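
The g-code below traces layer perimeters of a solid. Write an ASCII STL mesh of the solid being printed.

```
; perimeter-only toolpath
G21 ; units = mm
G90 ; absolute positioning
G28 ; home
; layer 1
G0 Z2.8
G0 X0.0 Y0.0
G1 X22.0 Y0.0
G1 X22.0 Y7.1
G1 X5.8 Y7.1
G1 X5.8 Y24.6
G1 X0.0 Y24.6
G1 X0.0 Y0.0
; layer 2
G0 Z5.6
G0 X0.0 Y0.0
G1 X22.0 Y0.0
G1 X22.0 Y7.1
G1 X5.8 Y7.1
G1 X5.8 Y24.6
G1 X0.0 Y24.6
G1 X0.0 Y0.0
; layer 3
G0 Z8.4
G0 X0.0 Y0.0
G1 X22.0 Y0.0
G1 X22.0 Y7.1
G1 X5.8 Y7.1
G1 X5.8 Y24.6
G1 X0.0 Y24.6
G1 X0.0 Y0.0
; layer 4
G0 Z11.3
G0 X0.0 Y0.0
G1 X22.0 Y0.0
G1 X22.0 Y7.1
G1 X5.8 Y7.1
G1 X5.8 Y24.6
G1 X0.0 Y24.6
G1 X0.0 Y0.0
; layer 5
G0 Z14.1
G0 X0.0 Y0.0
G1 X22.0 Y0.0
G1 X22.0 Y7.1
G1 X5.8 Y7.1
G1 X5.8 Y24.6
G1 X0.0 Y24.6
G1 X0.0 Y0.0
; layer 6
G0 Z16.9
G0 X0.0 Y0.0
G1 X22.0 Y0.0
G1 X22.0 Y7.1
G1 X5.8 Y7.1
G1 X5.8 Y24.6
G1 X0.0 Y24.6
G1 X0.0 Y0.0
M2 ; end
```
solid part
  facet normal 0.0000 0.0000 -1.0000
    outer loop
      vertex 22.0 7.1 0.0
      vertex 22.0 0.0 0.0
      vertex 0.0 0.0 0.0
    endloop
  endfacet
  facet normal 0.0000 0.0000 -1.0000
    outer loop
      vertex 5.8 7.1 0.0
      vertex 22.0 7.1 0.0
      vertex 0.0 0.0 0.0
    endloop
  endfacet
  facet normal 0.0000 0.0000 -1.0000
    outer loop
      vertex 5.8 24.6 0.0
      vertex 5.8 7.1 0.0
      vertex 0.0 0.0 0.0
    endloop
  endfacet
  facet normal 0.0000 0.0000 -1.0000
    outer loop
      vertex 0.0 24.6 0.0
      vertex 5.8 24.6 0.0
      vertex 0.0 0.0 0.0
    endloop
  endfacet
  facet normal 0.0000 0.0000 1.0000
    outer loop
      vertex 0.0 0.0 16.9
      vertex 22.0 0.0 16.9
      vertex 22.0 7.1 16.9
    endloop
  endfacet
  facet normal 0.0000 0.0000 1.0000
    outer loop
      vertex 0.0 0.0 16.9
      vertex 22.0 7.1 16.9
      vertex 5.8 7.1 16.9
    endloop
  endfacet
  facet normal 0.0000 0.0000 1.0000
    outer loop
      vertex 0.0 0.0 16.9
      vertex 5.8 7.1 16.9
      vertex 5.8 24.6 16.9
    endloop
  endfacet
  facet normal 0.0000 0.0000 1.0000
    outer loop
      vertex 0.0 0.0 16.9
      vertex 5.8 24.6 16.9
      vertex 0.0 24.6 16.9
    endloop
  endfacet
  facet normal 0.0000 -1.0000 0.0000
    outer loop
      vertex 0.0 0.0 0.0
      vertex 22.0 0.0 0.0
      vertex 22.0 0.0 16.9
    endloop
  endfacet
  facet normal 0.0000 -1.0000 0.0000
    outer loop
      vertex 0.0 0.0 0.0
      vertex 22.0 0.0 16.9
      vertex 0.0 0.0 16.9
    endloop
  endfacet
  facet normal 1.0000 0.0000 0.0000
    outer loop
      vertex 22.0 0.0 0.0
      vertex 22.0 7.1 0.0
      vertex 22.0 7.1 16.9
    endloop
  endfacet
  facet normal 1.0000 0.0000 0.0000
    outer loop
      vertex 22.0 0.0 0.0
      vertex 22.0 7.1 16.9
      vertex 22.0 0.0 16.9
    endloop
  endfacet
  facet normal 0.0000 1.0000 0.0000
    outer loop
      vertex 22.0 7.1 0.0
      vertex 5.8 7.1 0.0
      vertex 5.8 7.1 16.9
    endloop
  endfacet
  facet normal 0.0000 1.0000 0.0000
    outer loop
      vertex 22.0 7.1 0.0
      vertex 5.8 7.1 16.9
      vertex 22.0 7.1 16.9
    endloop
  endfacet
  facet normal 1.0000 0.0000 0.0000
    outer loop
      vertex 5.8 7.1 0.0
      vertex 5.8 24.6 0.0
      vertex 5.8 24.6 16.9
    endloop
  endfacet
  facet normal 1.0000 0.0000 0.0000
    outer loop
      vertex 5.8 7.1 0.0
      vertex 5.8 24.6 16.9
      vertex 5.8 7.1 16.9
    endloop
  endfacet
  facet normal 0.0000 1.0000 0.0000
    outer loop
      vertex 5.8 24.6 0.0
      vertex 0.0 24.6 0.0
      vertex 0.0 24.6 16.9
    endloop
  endfacet
  facet normal 0.0000 1.0000 0.0000
    outer loop
      vertex 5.8 24.6 0.0
      vertex 0.0 24.6 16.9
      vertex 5.8 24.6 16.9
    endloop
  endfacet
  facet normal -1.0000 0.0000 0.0000
    outer loop
      vertex 0.0 24.6 0.0
      vertex 0.0 0.0 0.0
      vertex 0.0 0.0 16.9
    endloop
  endfacet
  facet normal -1.0000 0.0000 0.0000
    outer loop
      vertex 0.0 24.6 0.0
      vertex 0.0 0.0 16.9
      vertex 0.0 24.6 16.9
    endloop
  endfacet
endsolid part

The G0 Z moves step by Δz≈2.8 mm. Every layer's G1 loop is the same polygon, so the solid is a straight extrusion of it from z=0 to z≈16.9. Closing with flat bottom and top caps and triangulating gives 20 facets — an L-shaped prism: outer 22 × 24.6 mm, arm thicknesses ≈ 7.1 mm (horizontal) and 5.8 mm (vertical), extruded 16.9 mm in z.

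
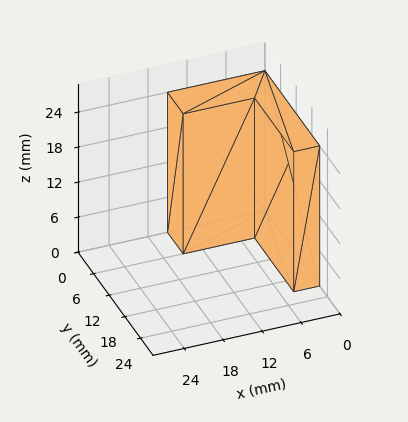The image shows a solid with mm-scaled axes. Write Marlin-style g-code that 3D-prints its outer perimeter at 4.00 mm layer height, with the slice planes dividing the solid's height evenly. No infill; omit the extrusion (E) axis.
Reading the render: the shape is an L-shaped prism: outer 15 × 21 mm, arm thicknesses ≈ 6 mm (horizontal) and 4 mm (vertical), extruded 24 mm in z (dimensions read to the nearest mm from the axis ticks). For the g-code, the solid's height is divided into equal slices at the stated Δz and each level perimeter traced with G1 moves after a G0 lift.

; perimeter-only toolpath
G21 ; units = mm
G90 ; absolute positioning
G28 ; home
; layer 1
G0 Z4.00
G0 X0.00 Y0.00
G1 X15.00 Y0.00
G1 X15.00 Y6.00
G1 X4.00 Y6.00
G1 X4.00 Y21.00
G1 X0.00 Y21.00
G1 X0.00 Y0.00
; layer 2
G0 Z8.00
G0 X0.00 Y0.00
G1 X15.00 Y0.00
G1 X15.00 Y6.00
G1 X4.00 Y6.00
G1 X4.00 Y21.00
G1 X0.00 Y21.00
G1 X0.00 Y0.00
; layer 3
G0 Z12.00
G0 X0.00 Y0.00
G1 X15.00 Y0.00
G1 X15.00 Y6.00
G1 X4.00 Y6.00
G1 X4.00 Y21.00
G1 X0.00 Y21.00
G1 X0.00 Y0.00
; layer 4
G0 Z16.00
G0 X0.00 Y0.00
G1 X15.00 Y0.00
G1 X15.00 Y6.00
G1 X4.00 Y6.00
G1 X4.00 Y21.00
G1 X0.00 Y21.00
G1 X0.00 Y0.00
; layer 5
G0 Z20.00
G0 X0.00 Y0.00
G1 X15.00 Y0.00
G1 X15.00 Y6.00
G1 X4.00 Y6.00
G1 X4.00 Y21.00
G1 X0.00 Y21.00
G1 X0.00 Y0.00
; layer 6
G0 Z24.00
G0 X0.00 Y0.00
G1 X15.00 Y0.00
G1 X15.00 Y6.00
G1 X4.00 Y6.00
G1 X4.00 Y21.00
G1 X0.00 Y21.00
G1 X0.00 Y0.00
M2 ; end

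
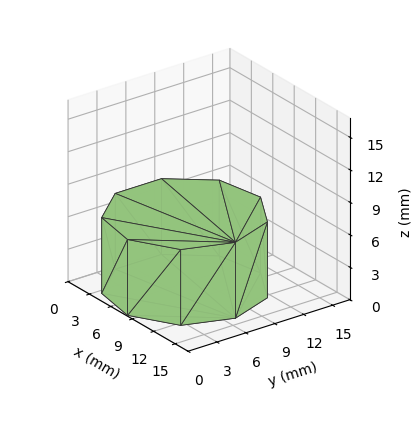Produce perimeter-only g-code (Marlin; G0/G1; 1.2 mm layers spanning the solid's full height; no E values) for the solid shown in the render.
Reading the render: the shape is a regular 9-sided prism (a cylinder approximated with 9 flat sides), circumscribed radius ≈ 7 mm, height ≈ 7 mm (dimensions read to the nearest mm from the axis ticks). For the g-code, the solid's height is divided into equal slices at the stated Δz and each level perimeter traced with G1 moves after a G0 lift.

; perimeter-only toolpath
G21 ; units = mm
G90 ; absolute positioning
G28 ; home
; layer 1
G0 Z1.2
G0 X14.0 Y7.0
G1 X12.4 Y11.5
G1 X8.2 Y13.9
G1 X3.5 Y13.1
G1 X0.4 Y9.4
G1 X0.4 Y4.6
G1 X3.5 Y0.9
G1 X8.2 Y0.1
G1 X12.4 Y2.5
G1 X14.0 Y7.0
; layer 2
G0 Z2.3
G0 X14.0 Y7.0
G1 X12.4 Y11.5
G1 X8.2 Y13.9
G1 X3.5 Y13.1
G1 X0.4 Y9.4
G1 X0.4 Y4.6
G1 X3.5 Y0.9
G1 X8.2 Y0.1
G1 X12.4 Y2.5
G1 X14.0 Y7.0
; layer 3
G0 Z3.5
G0 X14.0 Y7.0
G1 X12.4 Y11.5
G1 X8.2 Y13.9
G1 X3.5 Y13.1
G1 X0.4 Y9.4
G1 X0.4 Y4.6
G1 X3.5 Y0.9
G1 X8.2 Y0.1
G1 X12.4 Y2.5
G1 X14.0 Y7.0
; layer 4
G0 Z4.7
G0 X14.0 Y7.0
G1 X12.4 Y11.5
G1 X8.2 Y13.9
G1 X3.5 Y13.1
G1 X0.4 Y9.4
G1 X0.4 Y4.6
G1 X3.5 Y0.9
G1 X8.2 Y0.1
G1 X12.4 Y2.5
G1 X14.0 Y7.0
; layer 5
G0 Z5.8
G0 X14.0 Y7.0
G1 X12.4 Y11.5
G1 X8.2 Y13.9
G1 X3.5 Y13.1
G1 X0.4 Y9.4
G1 X0.4 Y4.6
G1 X3.5 Y0.9
G1 X8.2 Y0.1
G1 X12.4 Y2.5
G1 X14.0 Y7.0
; layer 6
G0 Z7.0
G0 X14.0 Y7.0
G1 X12.4 Y11.5
G1 X8.2 Y13.9
G1 X3.5 Y13.1
G1 X0.4 Y9.4
G1 X0.4 Y4.6
G1 X3.5 Y0.9
G1 X8.2 Y0.1
G1 X12.4 Y2.5
G1 X14.0 Y7.0
M2 ; end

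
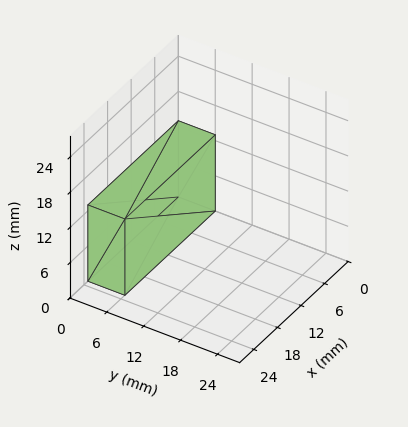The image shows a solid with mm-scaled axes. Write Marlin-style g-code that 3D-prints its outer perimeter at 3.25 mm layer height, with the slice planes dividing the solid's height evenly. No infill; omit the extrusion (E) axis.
Reading the render: the shape is a rectangular box, roughly 23 × 6 mm footprint and 13 mm tall (dimensions read to the nearest mm from the axis ticks). For the g-code, the solid's height is divided into equal slices at the stated Δz and each level perimeter traced with G1 moves after a G0 lift.

; perimeter-only toolpath
G21 ; units = mm
G90 ; absolute positioning
G28 ; home
; layer 1
G0 Z3.25
G0 X0.00 Y0.00
G1 X23.00 Y0.00
G1 X23.00 Y6.00
G1 X0.00 Y6.00
G1 X0.00 Y0.00
; layer 2
G0 Z6.50
G0 X0.00 Y0.00
G1 X23.00 Y0.00
G1 X23.00 Y6.00
G1 X0.00 Y6.00
G1 X0.00 Y0.00
; layer 3
G0 Z9.75
G0 X0.00 Y0.00
G1 X23.00 Y0.00
G1 X23.00 Y6.00
G1 X0.00 Y6.00
G1 X0.00 Y0.00
; layer 4
G0 Z13.00
G0 X0.00 Y0.00
G1 X23.00 Y0.00
G1 X23.00 Y6.00
G1 X0.00 Y6.00
G1 X0.00 Y0.00
M2 ; end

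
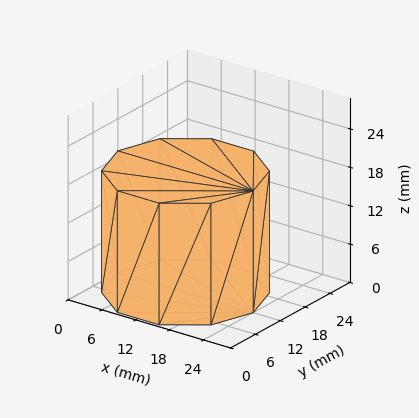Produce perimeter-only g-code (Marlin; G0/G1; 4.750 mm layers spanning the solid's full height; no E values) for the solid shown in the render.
Reading the render: the shape is a regular 10-sided prism (a cylinder approximated with 10 flat sides), circumscribed radius ≈ 12 mm, height ≈ 19 mm (dimensions read to the nearest mm from the axis ticks). For the g-code, the solid's height is divided into equal slices at the stated Δz and each level perimeter traced with G1 moves after a G0 lift.

; perimeter-only toolpath
G21 ; units = mm
G90 ; absolute positioning
G28 ; home
; layer 1
G0 Z4.750
G0 X24.000 Y12.000
G1 X21.708 Y19.053
G1 X15.708 Y23.413
G1 X8.292 Y23.413
G1 X2.292 Y19.053
G1 X0.000 Y12.000
G1 X2.292 Y4.947
G1 X8.292 Y0.587
G1 X15.708 Y0.587
G1 X21.708 Y4.947
G1 X24.000 Y12.000
; layer 2
G0 Z9.500
G0 X24.000 Y12.000
G1 X21.708 Y19.053
G1 X15.708 Y23.413
G1 X8.292 Y23.413
G1 X2.292 Y19.053
G1 X0.000 Y12.000
G1 X2.292 Y4.947
G1 X8.292 Y0.587
G1 X15.708 Y0.587
G1 X21.708 Y4.947
G1 X24.000 Y12.000
; layer 3
G0 Z14.250
G0 X24.000 Y12.000
G1 X21.708 Y19.053
G1 X15.708 Y23.413
G1 X8.292 Y23.413
G1 X2.292 Y19.053
G1 X0.000 Y12.000
G1 X2.292 Y4.947
G1 X8.292 Y0.587
G1 X15.708 Y0.587
G1 X21.708 Y4.947
G1 X24.000 Y12.000
; layer 4
G0 Z19.000
G0 X24.000 Y12.000
G1 X21.708 Y19.053
G1 X15.708 Y23.413
G1 X8.292 Y23.413
G1 X2.292 Y19.053
G1 X0.000 Y12.000
G1 X2.292 Y4.947
G1 X8.292 Y0.587
G1 X15.708 Y0.587
G1 X21.708 Y4.947
G1 X24.000 Y12.000
M2 ; end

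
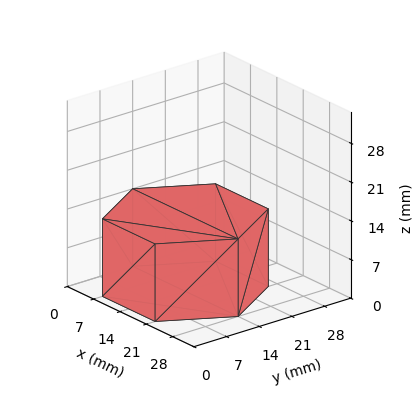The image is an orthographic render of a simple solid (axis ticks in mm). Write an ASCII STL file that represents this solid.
Reading the render: the shape is a regular 6-sided prism (a cylinder approximated with 6 flat sides), circumscribed radius ≈ 14 mm, height ≈ 14 mm (dimensions read to the nearest mm from the axis ticks). For the STL, each face is triangulated and given an outward normal.

solid part
  facet normal 0.0000 0.0000 -1.0000
    outer loop
      vertex 7.000 26.124 0.000
      vertex 21.000 26.124 0.000
      vertex 28.000 14.000 0.000
    endloop
  endfacet
  facet normal 0.0000 0.0000 -1.0000
    outer loop
      vertex 0.000 14.000 0.000
      vertex 7.000 26.124 0.000
      vertex 28.000 14.000 0.000
    endloop
  endfacet
  facet normal 0.0000 0.0000 -1.0000
    outer loop
      vertex 7.000 1.876 0.000
      vertex 0.000 14.000 0.000
      vertex 28.000 14.000 0.000
    endloop
  endfacet
  facet normal 0.0000 0.0000 -1.0000
    outer loop
      vertex 21.000 1.876 0.000
      vertex 7.000 1.876 0.000
      vertex 28.000 14.000 0.000
    endloop
  endfacet
  facet normal 0.0000 0.0000 1.0000
    outer loop
      vertex 28.000 14.000 14.000
      vertex 21.000 26.124 14.000
      vertex 7.000 26.124 14.000
    endloop
  endfacet
  facet normal 0.0000 0.0000 1.0000
    outer loop
      vertex 28.000 14.000 14.000
      vertex 7.000 26.124 14.000
      vertex 0.000 14.000 14.000
    endloop
  endfacet
  facet normal 0.0000 0.0000 1.0000
    outer loop
      vertex 28.000 14.000 14.000
      vertex 0.000 14.000 14.000
      vertex 7.000 1.876 14.000
    endloop
  endfacet
  facet normal 0.0000 0.0000 1.0000
    outer loop
      vertex 28.000 14.000 14.000
      vertex 7.000 1.876 14.000
      vertex 21.000 1.876 14.000
    endloop
  endfacet
  facet normal 0.8660 0.5000 0.0000
    outer loop
      vertex 28.000 14.000 0.000
      vertex 21.000 26.124 0.000
      vertex 21.000 26.124 14.000
    endloop
  endfacet
  facet normal 0.8660 0.5000 0.0000
    outer loop
      vertex 28.000 14.000 0.000
      vertex 21.000 26.124 14.000
      vertex 28.000 14.000 14.000
    endloop
  endfacet
  facet normal 0.0000 1.0000 0.0000
    outer loop
      vertex 21.000 26.124 0.000
      vertex 7.000 26.124 0.000
      vertex 7.000 26.124 14.000
    endloop
  endfacet
  facet normal 0.0000 1.0000 0.0000
    outer loop
      vertex 21.000 26.124 0.000
      vertex 7.000 26.124 14.000
      vertex 21.000 26.124 14.000
    endloop
  endfacet
  facet normal -0.8660 0.5000 0.0000
    outer loop
      vertex 7.000 26.124 0.000
      vertex 0.000 14.000 0.000
      vertex 0.000 14.000 14.000
    endloop
  endfacet
  facet normal -0.8660 0.5000 0.0000
    outer loop
      vertex 7.000 26.124 0.000
      vertex 0.000 14.000 14.000
      vertex 7.000 26.124 14.000
    endloop
  endfacet
  facet normal -0.8660 -0.5000 0.0000
    outer loop
      vertex 0.000 14.000 0.000
      vertex 7.000 1.876 0.000
      vertex 7.000 1.876 14.000
    endloop
  endfacet
  facet normal -0.8660 -0.5000 0.0000
    outer loop
      vertex 0.000 14.000 0.000
      vertex 7.000 1.876 14.000
      vertex 0.000 14.000 14.000
    endloop
  endfacet
  facet normal 0.0000 -1.0000 0.0000
    outer loop
      vertex 7.000 1.876 0.000
      vertex 21.000 1.876 0.000
      vertex 21.000 1.876 14.000
    endloop
  endfacet
  facet normal 0.0000 -1.0000 0.0000
    outer loop
      vertex 7.000 1.876 0.000
      vertex 21.000 1.876 14.000
      vertex 7.000 1.876 14.000
    endloop
  endfacet
  facet normal 0.8660 -0.5000 0.0000
    outer loop
      vertex 21.000 1.876 0.000
      vertex 28.000 14.000 0.000
      vertex 28.000 14.000 14.000
    endloop
  endfacet
  facet normal 0.8660 -0.5000 0.0000
    outer loop
      vertex 21.000 1.876 0.000
      vertex 28.000 14.000 14.000
      vertex 21.000 1.876 14.000
    endloop
  endfacet
endsolid part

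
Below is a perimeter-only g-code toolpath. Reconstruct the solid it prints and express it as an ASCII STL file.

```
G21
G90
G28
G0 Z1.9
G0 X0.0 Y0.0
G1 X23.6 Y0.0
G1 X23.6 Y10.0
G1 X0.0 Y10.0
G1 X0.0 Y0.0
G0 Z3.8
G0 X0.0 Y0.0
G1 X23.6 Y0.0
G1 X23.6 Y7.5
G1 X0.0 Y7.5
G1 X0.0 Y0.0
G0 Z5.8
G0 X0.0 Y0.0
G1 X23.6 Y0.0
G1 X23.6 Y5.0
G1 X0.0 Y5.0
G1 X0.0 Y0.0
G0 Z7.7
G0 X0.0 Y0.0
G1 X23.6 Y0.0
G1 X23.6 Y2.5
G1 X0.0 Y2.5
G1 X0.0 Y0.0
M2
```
solid part
  facet normal 0.0000 0.0000 -1.0000
    outer loop
      vertex 23.6 12.5 0.0
      vertex 23.6 0.0 0.0
      vertex 0.0 0.0 0.0
    endloop
  endfacet
  facet normal 0.0000 0.0000 -1.0000
    outer loop
      vertex 0.0 12.5 0.0
      vertex 23.6 12.5 0.0
      vertex 0.0 0.0 0.0
    endloop
  endfacet
  facet normal 0.0000 -1.0000 0.0000
    outer loop
      vertex 0.0 0.0 0.0
      vertex 23.6 0.0 0.0
      vertex 23.6 0.0 9.6
    endloop
  endfacet
  facet normal 0.0000 -1.0000 0.0000
    outer loop
      vertex 0.0 0.0 0.0
      vertex 23.6 0.0 9.6
      vertex 0.0 0.0 9.6
    endloop
  endfacet
  facet normal 0.0000 0.6091 0.7931
    outer loop
      vertex 0.0 0.0 9.6
      vertex 23.6 0.0 9.6
      vertex 23.6 12.5 0.0
    endloop
  endfacet
  facet normal 0.0000 0.6091 0.7931
    outer loop
      vertex 0.0 0.0 9.6
      vertex 23.6 12.5 0.0
      vertex 0.0 12.5 0.0
    endloop
  endfacet
  facet normal -1.0000 0.0000 0.0000
    outer loop
      vertex 0.0 0.0 9.6
      vertex 0.0 12.5 0.0
      vertex 0.0 0.0 0.0
    endloop
  endfacet
  facet normal 1.0000 0.0000 0.0000
    outer loop
      vertex 23.6 0.0 0.0
      vertex 23.6 12.5 0.0
      vertex 23.6 0.0 9.6
    endloop
  endfacet
endsolid part

The G0 Z moves step by Δz≈1.9 mm. The G1 loops shrink linearly with z, so the solid tapers from its base footprint up to z≈9.6. Closing with a flat bottom cap and the tapered top and triangulating gives 8 facets — a wedge (ramp): 23.6 × 12.5 mm base, rising to 9.6 mm along the y=0 edge and sloping linearly to z=0 at y=12.5.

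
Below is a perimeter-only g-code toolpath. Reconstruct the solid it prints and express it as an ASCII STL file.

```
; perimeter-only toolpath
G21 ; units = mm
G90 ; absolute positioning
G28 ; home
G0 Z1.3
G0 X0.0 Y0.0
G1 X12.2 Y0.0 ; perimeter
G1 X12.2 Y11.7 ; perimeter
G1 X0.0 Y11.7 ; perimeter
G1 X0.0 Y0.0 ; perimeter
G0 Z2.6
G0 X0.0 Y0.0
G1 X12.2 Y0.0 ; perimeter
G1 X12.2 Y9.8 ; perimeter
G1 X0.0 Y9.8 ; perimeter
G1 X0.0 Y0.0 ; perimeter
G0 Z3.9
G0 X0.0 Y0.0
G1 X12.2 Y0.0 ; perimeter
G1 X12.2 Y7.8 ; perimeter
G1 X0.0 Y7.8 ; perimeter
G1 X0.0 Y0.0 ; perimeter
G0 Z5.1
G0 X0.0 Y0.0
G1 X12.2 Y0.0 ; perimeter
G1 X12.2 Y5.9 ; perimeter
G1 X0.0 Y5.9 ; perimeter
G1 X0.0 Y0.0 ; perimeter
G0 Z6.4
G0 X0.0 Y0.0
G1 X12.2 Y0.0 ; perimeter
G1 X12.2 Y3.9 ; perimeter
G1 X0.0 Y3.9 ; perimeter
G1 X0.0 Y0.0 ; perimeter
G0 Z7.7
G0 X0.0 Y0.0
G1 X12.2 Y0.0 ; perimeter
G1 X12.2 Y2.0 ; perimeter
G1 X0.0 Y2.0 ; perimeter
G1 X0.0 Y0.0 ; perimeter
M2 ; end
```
solid part
  facet normal 0.0000 0.0000 -1.0000
    outer loop
      vertex 12.2 13.7 0.0
      vertex 12.2 0.0 0.0
      vertex 0.0 0.0 0.0
    endloop
  endfacet
  facet normal 0.0000 0.0000 -1.0000
    outer loop
      vertex 0.0 13.7 0.0
      vertex 12.2 13.7 0.0
      vertex 0.0 0.0 0.0
    endloop
  endfacet
  facet normal 0.0000 -1.0000 0.0000
    outer loop
      vertex 0.0 0.0 0.0
      vertex 12.2 0.0 0.0
      vertex 12.2 0.0 9.0
    endloop
  endfacet
  facet normal 0.0000 -1.0000 0.0000
    outer loop
      vertex 0.0 0.0 0.0
      vertex 12.2 0.0 9.0
      vertex 0.0 0.0 9.0
    endloop
  endfacet
  facet normal 0.0000 0.5491 0.8358
    outer loop
      vertex 0.0 0.0 9.0
      vertex 12.2 0.0 9.0
      vertex 12.2 13.7 0.0
    endloop
  endfacet
  facet normal 0.0000 0.5491 0.8358
    outer loop
      vertex 0.0 0.0 9.0
      vertex 12.2 13.7 0.0
      vertex 0.0 13.7 0.0
    endloop
  endfacet
  facet normal -1.0000 0.0000 0.0000
    outer loop
      vertex 0.0 0.0 9.0
      vertex 0.0 13.7 0.0
      vertex 0.0 0.0 0.0
    endloop
  endfacet
  facet normal 1.0000 0.0000 0.0000
    outer loop
      vertex 12.2 0.0 0.0
      vertex 12.2 13.7 0.0
      vertex 12.2 0.0 9.0
    endloop
  endfacet
endsolid part

The G0 Z moves step by Δz≈1.3 mm. The G1 loops shrink linearly with z, so the solid tapers from its base footprint up to z≈9. Closing with a flat bottom cap and the tapered top and triangulating gives 8 facets — a wedge (ramp): 12.2 × 13.7 mm base, rising to 9 mm along the y=0 edge and sloping linearly to z=0 at y=13.7.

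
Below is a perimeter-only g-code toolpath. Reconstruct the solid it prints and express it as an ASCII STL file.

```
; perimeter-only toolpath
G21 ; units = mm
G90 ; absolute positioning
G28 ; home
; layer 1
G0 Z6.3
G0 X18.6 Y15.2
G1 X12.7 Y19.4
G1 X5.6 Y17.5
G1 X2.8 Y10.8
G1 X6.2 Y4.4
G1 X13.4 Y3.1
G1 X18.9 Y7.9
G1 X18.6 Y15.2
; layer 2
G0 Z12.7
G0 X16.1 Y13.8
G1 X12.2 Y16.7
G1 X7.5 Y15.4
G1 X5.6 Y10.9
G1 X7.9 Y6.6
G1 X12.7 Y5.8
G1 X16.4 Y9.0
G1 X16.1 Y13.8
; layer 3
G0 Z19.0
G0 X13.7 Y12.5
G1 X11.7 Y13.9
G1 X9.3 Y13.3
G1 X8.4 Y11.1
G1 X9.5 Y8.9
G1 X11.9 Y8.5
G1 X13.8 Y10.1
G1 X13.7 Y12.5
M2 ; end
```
solid part
  facet normal 0.0000 0.0000 -1.0000
    outer loop
      vertex 3.8 19.6 0.0
      vertex 13.2 22.2 0.0
      vertex 21.1 16.5 0.0
    endloop
  endfacet
  facet normal 0.0000 0.0000 -1.0000
    outer loop
      vertex 0.0 10.7 0.0
      vertex 3.8 19.6 0.0
      vertex 21.1 16.5 0.0
    endloop
  endfacet
  facet normal 0.0000 0.0000 -1.0000
    outer loop
      vertex 4.6 2.1 0.0
      vertex 0.0 10.7 0.0
      vertex 21.1 16.5 0.0
    endloop
  endfacet
  facet normal 0.0000 0.0000 -1.0000
    outer loop
      vertex 14.2 0.4 0.0
      vertex 4.6 2.1 0.0
      vertex 21.1 16.5 0.0
    endloop
  endfacet
  facet normal 0.0000 0.0000 -1.0000
    outer loop
      vertex 21.5 6.8 0.0
      vertex 14.2 0.4 0.0
      vertex 21.1 16.5 0.0
    endloop
  endfacet
  facet normal 0.5435 0.7532 0.3705
    outer loop
      vertex 21.1 16.5 0.0
      vertex 13.2 22.2 0.0
      vertex 11.2 11.2 25.3
    endloop
  endfacet
  facet normal -0.2477 0.8955 0.3698
    outer loop
      vertex 13.2 22.2 0.0
      vertex 3.8 19.6 0.0
      vertex 11.2 11.2 25.3
    endloop
  endfacet
  facet normal -0.8541 0.3647 0.3709
    outer loop
      vertex 3.8 19.6 0.0
      vertex 0.0 10.7 0.0
      vertex 11.2 11.2 25.3
    endloop
  endfacet
  facet normal -0.8188 -0.4380 0.3711
    outer loop
      vertex 0.0 10.7 0.0
      vertex 4.6 2.1 0.0
      vertex 11.2 11.2 25.3
    endloop
  endfacet
  facet normal -0.1619 -0.9144 0.3711
    outer loop
      vertex 4.6 2.1 0.0
      vertex 14.2 0.4 0.0
      vertex 11.2 11.2 25.3
    endloop
  endfacet
  facet normal 0.6123 -0.6984 0.3707
    outer loop
      vertex 14.2 0.4 0.0
      vertex 21.5 6.8 0.0
      vertex 11.2 11.2 25.3
    endloop
  endfacet
  facet normal 0.9278 0.0383 0.3711
    outer loop
      vertex 21.5 6.8 0.0
      vertex 21.1 16.5 0.0
      vertex 11.2 11.2 25.3
    endloop
  endfacet
endsolid part

The G0 Z moves step by Δz≈6.3 mm. The G1 loops shrink linearly with z, so the solid tapers from its base footprint up to z≈25.3. Closing with a flat bottom cap and the tapered top and triangulating gives 12 facets — a regular 7-sided pyramid, base circumscribed radius ≈ 11.2 mm, apex at z ≈ 25.3 mm.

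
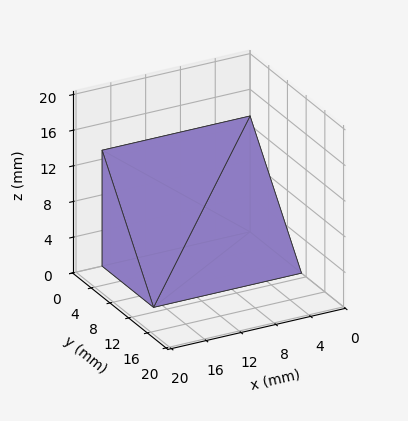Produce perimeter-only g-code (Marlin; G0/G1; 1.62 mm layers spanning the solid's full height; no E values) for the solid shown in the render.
Reading the render: the shape is a wedge (ramp): 17 × 11 mm base, rising to 13 mm along the y=0 edge and sloping linearly to z=0 at y=11 (dimensions read to the nearest mm from the axis ticks). For the g-code, the solid's height is divided into equal slices at the stated Δz and each level perimeter traced with G1 moves after a G0 lift.

; perimeter-only toolpath
G21 ; units = mm
G90 ; absolute positioning
G28 ; home
; layer 1
G0 Z1.62
G0 X0.00 Y0.00
G1 X17.00 Y0.00
G1 X17.00 Y9.62
G1 X0.00 Y9.62
G1 X0.00 Y0.00
; layer 2
G0 Z3.25
G0 X0.00 Y0.00
G1 X17.00 Y0.00
G1 X17.00 Y8.25
G1 X0.00 Y8.25
G1 X0.00 Y0.00
; layer 3
G0 Z4.88
G0 X0.00 Y0.00
G1 X17.00 Y0.00
G1 X17.00 Y6.88
G1 X0.00 Y6.88
G1 X0.00 Y0.00
; layer 4
G0 Z6.50
G0 X0.00 Y0.00
G1 X17.00 Y0.00
G1 X17.00 Y5.50
G1 X0.00 Y5.50
G1 X0.00 Y0.00
; layer 5
G0 Z8.12
G0 X0.00 Y0.00
G1 X17.00 Y0.00
G1 X17.00 Y4.12
G1 X0.00 Y4.12
G1 X0.00 Y0.00
; layer 6
G0 Z9.75
G0 X0.00 Y0.00
G1 X17.00 Y0.00
G1 X17.00 Y2.75
G1 X0.00 Y2.75
G1 X0.00 Y0.00
; layer 7
G0 Z11.38
G0 X0.00 Y0.00
G1 X17.00 Y0.00
G1 X17.00 Y1.38
G1 X0.00 Y1.38
G1 X0.00 Y0.00
M2 ; end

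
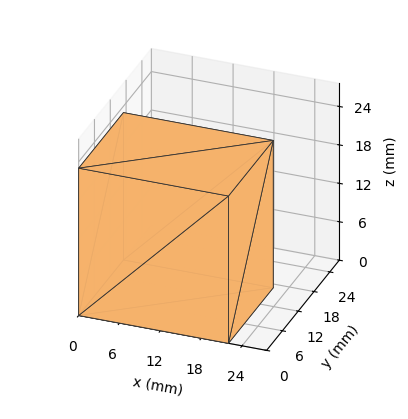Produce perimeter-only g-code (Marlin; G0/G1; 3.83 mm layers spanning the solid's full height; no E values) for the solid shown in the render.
Reading the render: the shape is a rectangular box, roughly 22 × 17 mm footprint and 23 mm tall (dimensions read to the nearest mm from the axis ticks). For the g-code, the solid's height is divided into equal slices at the stated Δz and each level perimeter traced with G1 moves after a G0 lift.

; perimeter-only toolpath
G21 ; units = mm
G90 ; absolute positioning
G28 ; home
; layer 1
G0 Z3.83
G0 X0.00 Y0.00
G1 X22.00 Y0.00
G1 X22.00 Y17.00
G1 X0.00 Y17.00
G1 X0.00 Y0.00
; layer 2
G0 Z7.67
G0 X0.00 Y0.00
G1 X22.00 Y0.00
G1 X22.00 Y17.00
G1 X0.00 Y17.00
G1 X0.00 Y0.00
; layer 3
G0 Z11.50
G0 X0.00 Y0.00
G1 X22.00 Y0.00
G1 X22.00 Y17.00
G1 X0.00 Y17.00
G1 X0.00 Y0.00
; layer 4
G0 Z15.33
G0 X0.00 Y0.00
G1 X22.00 Y0.00
G1 X22.00 Y17.00
G1 X0.00 Y17.00
G1 X0.00 Y0.00
; layer 5
G0 Z19.17
G0 X0.00 Y0.00
G1 X22.00 Y0.00
G1 X22.00 Y17.00
G1 X0.00 Y17.00
G1 X0.00 Y0.00
; layer 6
G0 Z23.00
G0 X0.00 Y0.00
G1 X22.00 Y0.00
G1 X22.00 Y17.00
G1 X0.00 Y17.00
G1 X0.00 Y0.00
M2 ; end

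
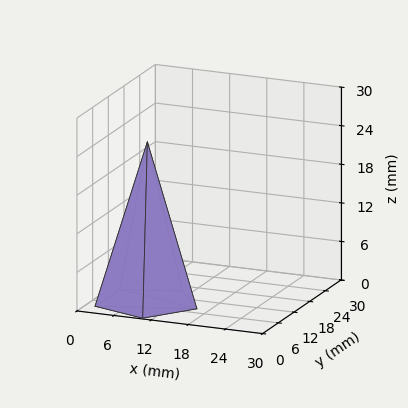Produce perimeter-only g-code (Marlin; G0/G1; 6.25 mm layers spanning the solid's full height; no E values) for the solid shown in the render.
Reading the render: the shape is a regular 5-sided pyramid, base circumscribed radius ≈ 8 mm, apex at z ≈ 25 mm (dimensions read to the nearest mm from the axis ticks). For the g-code, the solid's height is divided into equal slices at the stated Δz and each level perimeter traced with G1 moves after a G0 lift.

; perimeter-only toolpath
G21 ; units = mm
G90 ; absolute positioning
G28 ; home
; layer 1
G0 Z6.25
G0 X14.00 Y8.00
G1 X9.85 Y13.71
G1 X3.15 Y11.52
G1 X3.15 Y4.47
G1 X9.85 Y2.29
G1 X14.00 Y8.00
; layer 2
G0 Z12.50
G0 X12.00 Y8.00
G1 X9.23 Y11.80
G1 X4.76 Y10.35
G1 X4.76 Y5.65
G1 X9.23 Y4.20
G1 X12.00 Y8.00
; layer 3
G0 Z18.75
G0 X10.00 Y8.00
G1 X8.62 Y9.90
G1 X6.38 Y9.18
G1 X6.38 Y6.83
G1 X8.62 Y6.10
G1 X10.00 Y8.00
M2 ; end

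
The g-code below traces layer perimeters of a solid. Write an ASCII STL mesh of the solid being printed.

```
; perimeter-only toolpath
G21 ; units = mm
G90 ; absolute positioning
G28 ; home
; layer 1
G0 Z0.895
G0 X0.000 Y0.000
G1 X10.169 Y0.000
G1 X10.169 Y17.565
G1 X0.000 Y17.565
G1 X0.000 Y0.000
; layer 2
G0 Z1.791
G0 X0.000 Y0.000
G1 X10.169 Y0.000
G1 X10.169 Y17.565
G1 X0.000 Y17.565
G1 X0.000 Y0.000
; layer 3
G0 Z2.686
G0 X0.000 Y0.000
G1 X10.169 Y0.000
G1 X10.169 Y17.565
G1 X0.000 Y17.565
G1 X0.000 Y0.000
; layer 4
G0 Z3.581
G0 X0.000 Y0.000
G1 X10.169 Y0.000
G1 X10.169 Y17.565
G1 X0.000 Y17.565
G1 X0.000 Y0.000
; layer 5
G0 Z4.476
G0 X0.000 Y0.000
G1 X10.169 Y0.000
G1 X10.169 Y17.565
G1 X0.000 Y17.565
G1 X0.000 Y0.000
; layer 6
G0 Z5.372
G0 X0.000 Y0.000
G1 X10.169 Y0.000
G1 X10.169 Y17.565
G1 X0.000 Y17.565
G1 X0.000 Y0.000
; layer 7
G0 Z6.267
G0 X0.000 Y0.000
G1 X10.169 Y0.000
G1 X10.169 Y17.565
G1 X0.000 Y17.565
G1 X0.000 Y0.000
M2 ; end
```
solid part
  facet normal 0.0000 0.0000 -1.0000
    outer loop
      vertex 10.169 17.565 0.000
      vertex 10.169 0.000 0.000
      vertex 0.000 0.000 0.000
    endloop
  endfacet
  facet normal 0.0000 0.0000 -1.0000
    outer loop
      vertex 0.000 17.565 0.000
      vertex 10.169 17.565 0.000
      vertex 0.000 0.000 0.000
    endloop
  endfacet
  facet normal 0.0000 0.0000 1.0000
    outer loop
      vertex 0.000 0.000 6.267
      vertex 10.169 0.000 6.267
      vertex 10.169 17.565 6.267
    endloop
  endfacet
  facet normal 0.0000 0.0000 1.0000
    outer loop
      vertex 0.000 0.000 6.267
      vertex 10.169 17.565 6.267
      vertex 0.000 17.565 6.267
    endloop
  endfacet
  facet normal 0.0000 -1.0000 0.0000
    outer loop
      vertex 0.000 0.000 0.000
      vertex 10.169 0.000 0.000
      vertex 10.169 0.000 6.267
    endloop
  endfacet
  facet normal 0.0000 -1.0000 0.0000
    outer loop
      vertex 0.000 0.000 0.000
      vertex 10.169 0.000 6.267
      vertex 0.000 0.000 6.267
    endloop
  endfacet
  facet normal 0.0000 1.0000 0.0000
    outer loop
      vertex 10.169 17.565 6.267
      vertex 10.169 17.565 0.000
      vertex 0.000 17.565 0.000
    endloop
  endfacet
  facet normal 0.0000 1.0000 0.0000
    outer loop
      vertex 0.000 17.565 6.267
      vertex 10.169 17.565 6.267
      vertex 0.000 17.565 0.000
    endloop
  endfacet
  facet normal -1.0000 0.0000 0.0000
    outer loop
      vertex 0.000 17.565 6.267
      vertex 0.000 17.565 0.000
      vertex 0.000 0.000 0.000
    endloop
  endfacet
  facet normal -1.0000 0.0000 0.0000
    outer loop
      vertex 0.000 0.000 6.267
      vertex 0.000 17.565 6.267
      vertex 0.000 0.000 0.000
    endloop
  endfacet
  facet normal 1.0000 0.0000 0.0000
    outer loop
      vertex 10.169 0.000 0.000
      vertex 10.169 17.565 0.000
      vertex 10.169 17.565 6.267
    endloop
  endfacet
  facet normal 1.0000 0.0000 0.0000
    outer loop
      vertex 10.169 0.000 0.000
      vertex 10.169 17.565 6.267
      vertex 10.169 0.000 6.267
    endloop
  endfacet
endsolid part

The G0 Z moves step by Δz≈0.895 mm. Every layer's G1 loop is the same polygon, so the solid is a straight extrusion of it from z=0 to z≈6.27. Closing with flat bottom and top caps and triangulating gives 12 facets — a rectangular box, roughly 10.2 × 17.6 mm footprint and 6.27 mm tall.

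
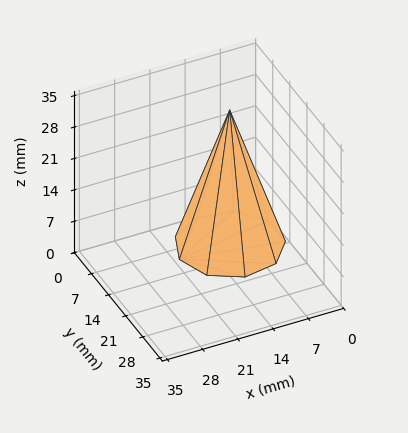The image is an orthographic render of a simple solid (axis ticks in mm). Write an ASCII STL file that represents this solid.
Reading the render: the shape is a regular 9-sided pyramid, base circumscribed radius ≈ 10 mm, apex at z ≈ 30 mm (dimensions read to the nearest mm from the axis ticks). For the STL, each face is triangulated and given an outward normal.

solid part
  facet normal 0.0000 0.0000 -1.0000
    outer loop
      vertex 11.736 19.848 0.000
      vertex 17.660 16.428 0.000
      vertex 20.000 10.000 0.000
    endloop
  endfacet
  facet normal 0.0000 0.0000 -1.0000
    outer loop
      vertex 5.000 18.660 0.000
      vertex 11.736 19.848 0.000
      vertex 20.000 10.000 0.000
    endloop
  endfacet
  facet normal 0.0000 0.0000 -1.0000
    outer loop
      vertex 0.603 13.420 0.000
      vertex 5.000 18.660 0.000
      vertex 20.000 10.000 0.000
    endloop
  endfacet
  facet normal 0.0000 0.0000 -1.0000
    outer loop
      vertex 0.603 6.580 0.000
      vertex 0.603 13.420 0.000
      vertex 20.000 10.000 0.000
    endloop
  endfacet
  facet normal 0.0000 0.0000 -1.0000
    outer loop
      vertex 5.000 1.340 0.000
      vertex 0.603 6.580 0.000
      vertex 20.000 10.000 0.000
    endloop
  endfacet
  facet normal 0.0000 0.0000 -1.0000
    outer loop
      vertex 11.736 0.152 0.000
      vertex 5.000 1.340 0.000
      vertex 20.000 10.000 0.000
    endloop
  endfacet
  facet normal 0.0000 0.0000 -1.0000
    outer loop
      vertex 17.660 3.572 0.000
      vertex 11.736 0.152 0.000
      vertex 20.000 10.000 0.000
    endloop
  endfacet
  facet normal 0.8967 0.3264 0.2989
    outer loop
      vertex 20.000 10.000 0.000
      vertex 17.660 16.428 0.000
      vertex 10.000 10.000 30.000
    endloop
  endfacet
  facet normal 0.4771 0.8264 0.2989
    outer loop
      vertex 17.660 16.428 0.000
      vertex 11.736 19.848 0.000
      vertex 10.000 10.000 30.000
    endloop
  endfacet
  facet normal -0.1657 0.9398 0.2989
    outer loop
      vertex 11.736 19.848 0.000
      vertex 5.000 18.660 0.000
      vertex 10.000 10.000 30.000
    endloop
  endfacet
  facet normal -0.7310 0.6134 0.2989
    outer loop
      vertex 5.000 18.660 0.000
      vertex 0.603 13.420 0.000
      vertex 10.000 10.000 30.000
    endloop
  endfacet
  facet normal -0.9543 0.0000 0.2989
    outer loop
      vertex 0.603 13.420 0.000
      vertex 0.603 6.580 0.000
      vertex 10.000 10.000 30.000
    endloop
  endfacet
  facet normal -0.7310 -0.6134 0.2989
    outer loop
      vertex 0.603 6.580 0.000
      vertex 5.000 1.340 0.000
      vertex 10.000 10.000 30.000
    endloop
  endfacet
  facet normal -0.1657 -0.9398 0.2989
    outer loop
      vertex 5.000 1.340 0.000
      vertex 11.736 0.152 0.000
      vertex 10.000 10.000 30.000
    endloop
  endfacet
  facet normal 0.4771 -0.8264 0.2989
    outer loop
      vertex 11.736 0.152 0.000
      vertex 17.660 3.572 0.000
      vertex 10.000 10.000 30.000
    endloop
  endfacet
  facet normal 0.8967 -0.3264 0.2989
    outer loop
      vertex 17.660 3.572 0.000
      vertex 20.000 10.000 0.000
      vertex 10.000 10.000 30.000
    endloop
  endfacet
endsolid part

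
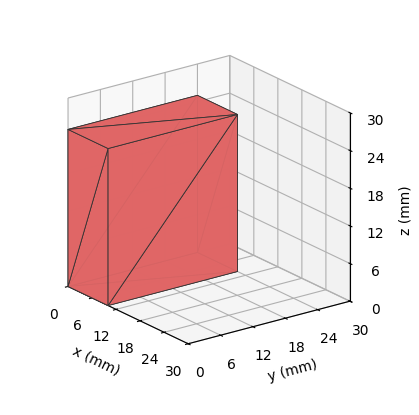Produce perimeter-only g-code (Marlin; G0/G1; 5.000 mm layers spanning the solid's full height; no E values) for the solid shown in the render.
Reading the render: the shape is a rectangular box, roughly 10 × 24 mm footprint and 25 mm tall (dimensions read to the nearest mm from the axis ticks). For the g-code, the solid's height is divided into equal slices at the stated Δz and each level perimeter traced with G1 moves after a G0 lift.

; perimeter-only toolpath
G21 ; units = mm
G90 ; absolute positioning
G28 ; home
; layer 1
G0 Z5.000
G0 X0.000 Y0.000
G1 X10.000 Y0.000
G1 X10.000 Y24.000
G1 X0.000 Y24.000
G1 X0.000 Y0.000
; layer 2
G0 Z10.000
G0 X0.000 Y0.000
G1 X10.000 Y0.000
G1 X10.000 Y24.000
G1 X0.000 Y24.000
G1 X0.000 Y0.000
; layer 3
G0 Z15.000
G0 X0.000 Y0.000
G1 X10.000 Y0.000
G1 X10.000 Y24.000
G1 X0.000 Y24.000
G1 X0.000 Y0.000
; layer 4
G0 Z20.000
G0 X0.000 Y0.000
G1 X10.000 Y0.000
G1 X10.000 Y24.000
G1 X0.000 Y24.000
G1 X0.000 Y0.000
; layer 5
G0 Z25.000
G0 X0.000 Y0.000
G1 X10.000 Y0.000
G1 X10.000 Y24.000
G1 X0.000 Y24.000
G1 X0.000 Y0.000
M2 ; end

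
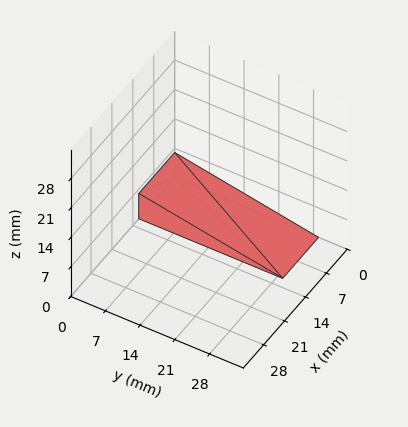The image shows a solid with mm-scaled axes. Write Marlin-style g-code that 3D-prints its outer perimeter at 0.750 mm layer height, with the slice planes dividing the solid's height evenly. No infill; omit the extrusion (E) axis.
Reading the render: the shape is a wedge (ramp): 12 × 29 mm base, rising to 6 mm along the y=0 edge and sloping linearly to z=0 at y=29 (dimensions read to the nearest mm from the axis ticks). For the g-code, the solid's height is divided into equal slices at the stated Δz and each level perimeter traced with G1 moves after a G0 lift.

; perimeter-only toolpath
G21 ; units = mm
G90 ; absolute positioning
G28 ; home
; layer 1
G0 Z0.750
G0 X0.000 Y0.000
G1 X12.000 Y0.000
G1 X12.000 Y25.375
G1 X0.000 Y25.375
G1 X0.000 Y0.000
; layer 2
G0 Z1.500
G0 X0.000 Y0.000
G1 X12.000 Y0.000
G1 X12.000 Y21.750
G1 X0.000 Y21.750
G1 X0.000 Y0.000
; layer 3
G0 Z2.250
G0 X0.000 Y0.000
G1 X12.000 Y0.000
G1 X12.000 Y18.125
G1 X0.000 Y18.125
G1 X0.000 Y0.000
; layer 4
G0 Z3.000
G0 X0.000 Y0.000
G1 X12.000 Y0.000
G1 X12.000 Y14.500
G1 X0.000 Y14.500
G1 X0.000 Y0.000
; layer 5
G0 Z3.750
G0 X0.000 Y0.000
G1 X12.000 Y0.000
G1 X12.000 Y10.875
G1 X0.000 Y10.875
G1 X0.000 Y0.000
; layer 6
G0 Z4.500
G0 X0.000 Y0.000
G1 X12.000 Y0.000
G1 X12.000 Y7.250
G1 X0.000 Y7.250
G1 X0.000 Y0.000
; layer 7
G0 Z5.250
G0 X0.000 Y0.000
G1 X12.000 Y0.000
G1 X12.000 Y3.625
G1 X0.000 Y3.625
G1 X0.000 Y0.000
M2 ; end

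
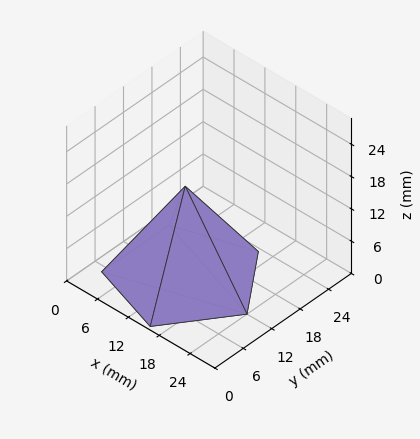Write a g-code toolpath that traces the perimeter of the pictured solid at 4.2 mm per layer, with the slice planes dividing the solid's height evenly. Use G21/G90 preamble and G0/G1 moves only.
Reading the render: the shape is a regular 5-sided pyramid, base circumscribed radius ≈ 12 mm, apex at z ≈ 17 mm (dimensions read to the nearest mm from the axis ticks). For the g-code, the solid's height is divided into equal slices at the stated Δz and each level perimeter traced with G1 moves after a G0 lift.

; perimeter-only toolpath
G21 ; units = mm
G90 ; absolute positioning
G28 ; home
; layer 1
G0 Z4.2
G0 X21.0 Y12.0
G1 X14.8 Y20.5
G1 X4.7 Y17.3
G1 X4.7 Y6.7
G1 X14.8 Y3.5
G1 X21.0 Y12.0
; layer 2
G0 Z8.5
G0 X18.0 Y12.0
G1 X13.8 Y17.7
G1 X7.2 Y15.6
G1 X7.2 Y8.4
G1 X13.8 Y6.3
G1 X18.0 Y12.0
; layer 3
G0 Z12.8
G0 X15.0 Y12.0
G1 X12.9 Y14.8
G1 X9.6 Y13.8
G1 X9.6 Y10.2
G1 X12.9 Y9.2
G1 X15.0 Y12.0
M2 ; end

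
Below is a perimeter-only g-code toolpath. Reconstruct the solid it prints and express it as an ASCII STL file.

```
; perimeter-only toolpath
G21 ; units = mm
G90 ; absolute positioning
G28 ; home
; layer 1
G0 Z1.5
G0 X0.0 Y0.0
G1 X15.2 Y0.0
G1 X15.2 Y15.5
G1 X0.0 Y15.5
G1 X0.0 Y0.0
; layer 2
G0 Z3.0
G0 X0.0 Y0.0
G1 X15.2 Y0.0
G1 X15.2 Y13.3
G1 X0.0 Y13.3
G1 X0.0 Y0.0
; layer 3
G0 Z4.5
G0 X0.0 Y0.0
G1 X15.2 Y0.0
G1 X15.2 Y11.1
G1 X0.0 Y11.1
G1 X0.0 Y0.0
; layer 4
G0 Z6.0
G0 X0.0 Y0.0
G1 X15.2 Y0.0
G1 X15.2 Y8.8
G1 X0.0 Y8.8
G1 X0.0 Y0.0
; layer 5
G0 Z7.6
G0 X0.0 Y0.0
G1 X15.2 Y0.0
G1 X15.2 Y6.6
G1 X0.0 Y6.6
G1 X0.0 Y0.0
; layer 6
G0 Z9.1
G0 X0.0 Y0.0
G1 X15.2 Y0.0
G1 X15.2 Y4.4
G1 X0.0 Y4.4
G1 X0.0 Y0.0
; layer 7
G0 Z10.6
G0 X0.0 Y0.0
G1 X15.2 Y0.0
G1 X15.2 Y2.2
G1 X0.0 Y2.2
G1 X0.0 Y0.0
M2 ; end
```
solid part
  facet normal 0.0000 0.0000 -1.0000
    outer loop
      vertex 15.2 17.7 0.0
      vertex 15.2 0.0 0.0
      vertex 0.0 0.0 0.0
    endloop
  endfacet
  facet normal 0.0000 0.0000 -1.0000
    outer loop
      vertex 0.0 17.7 0.0
      vertex 15.2 17.7 0.0
      vertex 0.0 0.0 0.0
    endloop
  endfacet
  facet normal 0.0000 -1.0000 0.0000
    outer loop
      vertex 0.0 0.0 0.0
      vertex 15.2 0.0 0.0
      vertex 15.2 0.0 12.1
    endloop
  endfacet
  facet normal 0.0000 -1.0000 0.0000
    outer loop
      vertex 0.0 0.0 0.0
      vertex 15.2 0.0 12.1
      vertex 0.0 0.0 12.1
    endloop
  endfacet
  facet normal 0.0000 0.5643 0.8255
    outer loop
      vertex 0.0 0.0 12.1
      vertex 15.2 0.0 12.1
      vertex 15.2 17.7 0.0
    endloop
  endfacet
  facet normal 0.0000 0.5643 0.8255
    outer loop
      vertex 0.0 0.0 12.1
      vertex 15.2 17.7 0.0
      vertex 0.0 17.7 0.0
    endloop
  endfacet
  facet normal -1.0000 0.0000 0.0000
    outer loop
      vertex 0.0 0.0 12.1
      vertex 0.0 17.7 0.0
      vertex 0.0 0.0 0.0
    endloop
  endfacet
  facet normal 1.0000 0.0000 0.0000
    outer loop
      vertex 15.2 0.0 0.0
      vertex 15.2 17.7 0.0
      vertex 15.2 0.0 12.1
    endloop
  endfacet
endsolid part

The G0 Z moves step by Δz≈1.5 mm. The G1 loops shrink linearly with z, so the solid tapers from its base footprint up to z≈12.1. Closing with a flat bottom cap and the tapered top and triangulating gives 8 facets — a wedge (ramp): 15.2 × 17.7 mm base, rising to 12.1 mm along the y=0 edge and sloping linearly to z=0 at y=17.7.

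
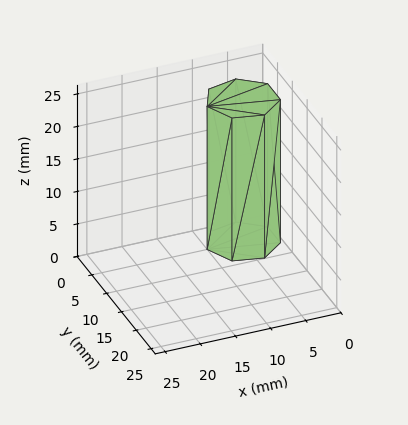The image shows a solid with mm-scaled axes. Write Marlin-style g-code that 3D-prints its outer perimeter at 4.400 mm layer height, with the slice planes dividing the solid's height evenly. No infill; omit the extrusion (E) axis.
Reading the render: the shape is a regular 7-sided prism (a cylinder approximated with 7 flat sides), circumscribed radius ≈ 5 mm, height ≈ 22 mm (dimensions read to the nearest mm from the axis ticks). For the g-code, the solid's height is divided into equal slices at the stated Δz and each level perimeter traced with G1 moves after a G0 lift.

; perimeter-only toolpath
G21 ; units = mm
G90 ; absolute positioning
G28 ; home
; layer 1
G0 Z4.400
G0 X10.000 Y5.000
G1 X8.117 Y8.909
G1 X3.887 Y9.875
G1 X0.495 Y7.169
G1 X0.495 Y2.831
G1 X3.887 Y0.125
G1 X8.117 Y1.091
G1 X10.000 Y5.000
; layer 2
G0 Z8.800
G0 X10.000 Y5.000
G1 X8.117 Y8.909
G1 X3.887 Y9.875
G1 X0.495 Y7.169
G1 X0.495 Y2.831
G1 X3.887 Y0.125
G1 X8.117 Y1.091
G1 X10.000 Y5.000
; layer 3
G0 Z13.200
G0 X10.000 Y5.000
G1 X8.117 Y8.909
G1 X3.887 Y9.875
G1 X0.495 Y7.169
G1 X0.495 Y2.831
G1 X3.887 Y0.125
G1 X8.117 Y1.091
G1 X10.000 Y5.000
; layer 4
G0 Z17.600
G0 X10.000 Y5.000
G1 X8.117 Y8.909
G1 X3.887 Y9.875
G1 X0.495 Y7.169
G1 X0.495 Y2.831
G1 X3.887 Y0.125
G1 X8.117 Y1.091
G1 X10.000 Y5.000
; layer 5
G0 Z22.000
G0 X10.000 Y5.000
G1 X8.117 Y8.909
G1 X3.887 Y9.875
G1 X0.495 Y7.169
G1 X0.495 Y2.831
G1 X3.887 Y0.125
G1 X8.117 Y1.091
G1 X10.000 Y5.000
M2 ; end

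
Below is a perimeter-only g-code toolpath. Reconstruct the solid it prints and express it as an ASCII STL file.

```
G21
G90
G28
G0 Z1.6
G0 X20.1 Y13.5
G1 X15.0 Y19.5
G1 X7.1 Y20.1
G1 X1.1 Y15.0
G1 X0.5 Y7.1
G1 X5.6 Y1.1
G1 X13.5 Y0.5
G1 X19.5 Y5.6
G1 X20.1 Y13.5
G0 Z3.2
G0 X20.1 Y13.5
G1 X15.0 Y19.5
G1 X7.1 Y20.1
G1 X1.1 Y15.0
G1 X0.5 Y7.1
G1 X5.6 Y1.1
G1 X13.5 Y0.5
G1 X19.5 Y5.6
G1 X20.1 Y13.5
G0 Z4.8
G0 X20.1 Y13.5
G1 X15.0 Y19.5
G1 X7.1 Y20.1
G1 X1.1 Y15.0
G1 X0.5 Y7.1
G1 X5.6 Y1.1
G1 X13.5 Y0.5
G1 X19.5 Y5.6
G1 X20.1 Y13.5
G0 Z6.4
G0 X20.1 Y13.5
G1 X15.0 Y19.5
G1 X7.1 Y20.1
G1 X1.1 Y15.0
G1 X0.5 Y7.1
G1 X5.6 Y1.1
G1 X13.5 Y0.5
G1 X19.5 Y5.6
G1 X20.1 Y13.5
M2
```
solid part
  facet normal 0.0000 0.0000 -1.0000
    outer loop
      vertex 7.1 20.1 0.0
      vertex 15.0 19.5 0.0
      vertex 20.1 13.5 0.0
    endloop
  endfacet
  facet normal 0.0000 0.0000 -1.0000
    outer loop
      vertex 1.1 15.0 0.0
      vertex 7.1 20.1 0.0
      vertex 20.1 13.5 0.0
    endloop
  endfacet
  facet normal 0.0000 0.0000 -1.0000
    outer loop
      vertex 0.5 7.1 0.0
      vertex 1.1 15.0 0.0
      vertex 20.1 13.5 0.0
    endloop
  endfacet
  facet normal 0.0000 0.0000 -1.0000
    outer loop
      vertex 5.6 1.1 0.0
      vertex 0.5 7.1 0.0
      vertex 20.1 13.5 0.0
    endloop
  endfacet
  facet normal 0.0000 0.0000 -1.0000
    outer loop
      vertex 13.5 0.5 0.0
      vertex 5.6 1.1 0.0
      vertex 20.1 13.5 0.0
    endloop
  endfacet
  facet normal 0.0000 0.0000 -1.0000
    outer loop
      vertex 19.5 5.6 0.0
      vertex 13.5 0.5 0.0
      vertex 20.1 13.5 0.0
    endloop
  endfacet
  facet normal 0.0000 0.0000 1.0000
    outer loop
      vertex 20.1 13.5 6.4
      vertex 15.0 19.5 6.4
      vertex 7.1 20.1 6.4
    endloop
  endfacet
  facet normal 0.0000 0.0000 1.0000
    outer loop
      vertex 20.1 13.5 6.4
      vertex 7.1 20.1 6.4
      vertex 1.1 15.0 6.4
    endloop
  endfacet
  facet normal 0.0000 0.0000 1.0000
    outer loop
      vertex 20.1 13.5 6.4
      vertex 1.1 15.0 6.4
      vertex 0.5 7.1 6.4
    endloop
  endfacet
  facet normal 0.0000 0.0000 1.0000
    outer loop
      vertex 20.1 13.5 6.4
      vertex 0.5 7.1 6.4
      vertex 5.6 1.1 6.4
    endloop
  endfacet
  facet normal 0.0000 0.0000 1.0000
    outer loop
      vertex 20.1 13.5 6.4
      vertex 5.6 1.1 6.4
      vertex 13.5 0.5 6.4
    endloop
  endfacet
  facet normal 0.0000 0.0000 1.0000
    outer loop
      vertex 20.1 13.5 6.4
      vertex 13.5 0.5 6.4
      vertex 19.5 5.6 6.4
    endloop
  endfacet
  facet normal 0.7619 0.6476 0.0000
    outer loop
      vertex 20.1 13.5 0.0
      vertex 15.0 19.5 0.0
      vertex 15.0 19.5 6.4
    endloop
  endfacet
  facet normal 0.7619 0.6476 0.0000
    outer loop
      vertex 20.1 13.5 0.0
      vertex 15.0 19.5 6.4
      vertex 20.1 13.5 6.4
    endloop
  endfacet
  facet normal 0.0757 0.9971 0.0000
    outer loop
      vertex 15.0 19.5 0.0
      vertex 7.1 20.1 0.0
      vertex 7.1 20.1 6.4
    endloop
  endfacet
  facet normal 0.0757 0.9971 0.0000
    outer loop
      vertex 15.0 19.5 0.0
      vertex 7.1 20.1 6.4
      vertex 15.0 19.5 6.4
    endloop
  endfacet
  facet normal -0.6476 0.7619 0.0000
    outer loop
      vertex 7.1 20.1 0.0
      vertex 1.1 15.0 0.0
      vertex 1.1 15.0 6.4
    endloop
  endfacet
  facet normal -0.6476 0.7619 0.0000
    outer loop
      vertex 7.1 20.1 0.0
      vertex 1.1 15.0 6.4
      vertex 7.1 20.1 6.4
    endloop
  endfacet
  facet normal -0.9971 0.0757 0.0000
    outer loop
      vertex 1.1 15.0 0.0
      vertex 0.5 7.1 0.0
      vertex 0.5 7.1 6.4
    endloop
  endfacet
  facet normal -0.9971 0.0757 0.0000
    outer loop
      vertex 1.1 15.0 0.0
      vertex 0.5 7.1 6.4
      vertex 1.1 15.0 6.4
    endloop
  endfacet
  facet normal -0.7619 -0.6476 0.0000
    outer loop
      vertex 0.5 7.1 0.0
      vertex 5.6 1.1 0.0
      vertex 5.6 1.1 6.4
    endloop
  endfacet
  facet normal -0.7619 -0.6476 0.0000
    outer loop
      vertex 0.5 7.1 0.0
      vertex 5.6 1.1 6.4
      vertex 0.5 7.1 6.4
    endloop
  endfacet
  facet normal -0.0757 -0.9971 0.0000
    outer loop
      vertex 5.6 1.1 0.0
      vertex 13.5 0.5 0.0
      vertex 13.5 0.5 6.4
    endloop
  endfacet
  facet normal -0.0757 -0.9971 0.0000
    outer loop
      vertex 5.6 1.1 0.0
      vertex 13.5 0.5 6.4
      vertex 5.6 1.1 6.4
    endloop
  endfacet
  facet normal 0.6476 -0.7619 0.0000
    outer loop
      vertex 13.5 0.5 0.0
      vertex 19.5 5.6 0.0
      vertex 19.5 5.6 6.4
    endloop
  endfacet
  facet normal 0.6476 -0.7619 0.0000
    outer loop
      vertex 13.5 0.5 0.0
      vertex 19.5 5.6 6.4
      vertex 13.5 0.5 6.4
    endloop
  endfacet
  facet normal 0.9971 -0.0757 0.0000
    outer loop
      vertex 19.5 5.6 0.0
      vertex 20.1 13.5 0.0
      vertex 20.1 13.5 6.4
    endloop
  endfacet
  facet normal 0.9971 -0.0757 0.0000
    outer loop
      vertex 19.5 5.6 0.0
      vertex 20.1 13.5 6.4
      vertex 19.5 5.6 6.4
    endloop
  endfacet
endsolid part

The G0 Z moves step by Δz≈1.6 mm. Every layer's G1 loop is the same polygon, so the solid is a straight extrusion of it from z=0 to z≈6.4. Closing with flat bottom and top caps and triangulating gives 28 facets — a regular 8-sided prism (a cylinder approximated with 8 flat sides), circumscribed radius ≈ 10.3 mm, height ≈ 6.4 mm.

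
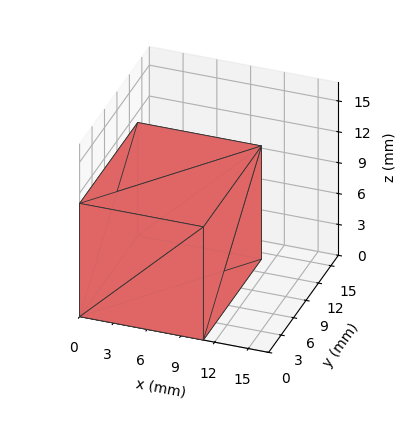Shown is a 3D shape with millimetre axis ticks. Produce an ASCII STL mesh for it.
Reading the render: the shape is a rectangular box, roughly 11 × 14 mm footprint and 11 mm tall (dimensions read to the nearest mm from the axis ticks). For the STL, each face is triangulated and given an outward normal.

solid part
  facet normal 0.0000 0.0000 -1.0000
    outer loop
      vertex 11.0 14.0 0.0
      vertex 11.0 0.0 0.0
      vertex 0.0 0.0 0.0
    endloop
  endfacet
  facet normal 0.0000 0.0000 -1.0000
    outer loop
      vertex 0.0 14.0 0.0
      vertex 11.0 14.0 0.0
      vertex 0.0 0.0 0.0
    endloop
  endfacet
  facet normal 0.0000 0.0000 1.0000
    outer loop
      vertex 0.0 0.0 11.0
      vertex 11.0 0.0 11.0
      vertex 11.0 14.0 11.0
    endloop
  endfacet
  facet normal 0.0000 0.0000 1.0000
    outer loop
      vertex 0.0 0.0 11.0
      vertex 11.0 14.0 11.0
      vertex 0.0 14.0 11.0
    endloop
  endfacet
  facet normal 0.0000 -1.0000 0.0000
    outer loop
      vertex 0.0 0.0 0.0
      vertex 11.0 0.0 0.0
      vertex 11.0 0.0 11.0
    endloop
  endfacet
  facet normal 0.0000 -1.0000 0.0000
    outer loop
      vertex 0.0 0.0 0.0
      vertex 11.0 0.0 11.0
      vertex 0.0 0.0 11.0
    endloop
  endfacet
  facet normal 0.0000 1.0000 0.0000
    outer loop
      vertex 11.0 14.0 11.0
      vertex 11.0 14.0 0.0
      vertex 0.0 14.0 0.0
    endloop
  endfacet
  facet normal 0.0000 1.0000 0.0000
    outer loop
      vertex 0.0 14.0 11.0
      vertex 11.0 14.0 11.0
      vertex 0.0 14.0 0.0
    endloop
  endfacet
  facet normal -1.0000 0.0000 0.0000
    outer loop
      vertex 0.0 14.0 11.0
      vertex 0.0 14.0 0.0
      vertex 0.0 0.0 0.0
    endloop
  endfacet
  facet normal -1.0000 0.0000 0.0000
    outer loop
      vertex 0.0 0.0 11.0
      vertex 0.0 14.0 11.0
      vertex 0.0 0.0 0.0
    endloop
  endfacet
  facet normal 1.0000 0.0000 0.0000
    outer loop
      vertex 11.0 0.0 0.0
      vertex 11.0 14.0 0.0
      vertex 11.0 14.0 11.0
    endloop
  endfacet
  facet normal 1.0000 0.0000 0.0000
    outer loop
      vertex 11.0 0.0 0.0
      vertex 11.0 14.0 11.0
      vertex 11.0 0.0 11.0
    endloop
  endfacet
endsolid part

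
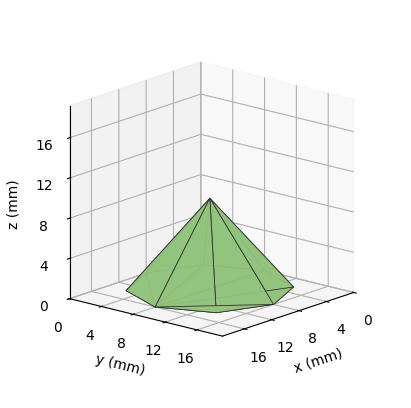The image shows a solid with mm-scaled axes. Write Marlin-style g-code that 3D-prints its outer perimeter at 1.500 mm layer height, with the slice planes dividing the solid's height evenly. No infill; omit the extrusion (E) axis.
Reading the render: the shape is a regular 8-sided pyramid, base circumscribed radius ≈ 8 mm, apex at z ≈ 9 mm (dimensions read to the nearest mm from the axis ticks). For the g-code, the solid's height is divided into equal slices at the stated Δz and each level perimeter traced with G1 moves after a G0 lift.

; perimeter-only toolpath
G21 ; units = mm
G90 ; absolute positioning
G28 ; home
; layer 1
G0 Z1.500
G0 X14.667 Y8.000
G1 X12.714 Y12.714
G1 X8.000 Y14.667
G1 X3.286 Y12.714
G1 X1.333 Y8.000
G1 X3.286 Y3.286
G1 X8.000 Y1.333
G1 X12.714 Y3.286
G1 X14.667 Y8.000
; layer 2
G0 Z3.000
G0 X13.333 Y8.000
G1 X11.771 Y11.771
G1 X8.000 Y13.333
G1 X4.229 Y11.771
G1 X2.667 Y8.000
G1 X4.229 Y4.229
G1 X8.000 Y2.667
G1 X11.771 Y4.229
G1 X13.333 Y8.000
; layer 3
G0 Z4.500
G0 X12.000 Y8.000
G1 X10.829 Y10.829
G1 X8.000 Y12.000
G1 X5.171 Y10.829
G1 X4.000 Y8.000
G1 X5.171 Y5.171
G1 X8.000 Y4.000
G1 X10.829 Y5.171
G1 X12.000 Y8.000
; layer 4
G0 Z6.000
G0 X10.667 Y8.000
G1 X9.886 Y9.886
G1 X8.000 Y10.667
G1 X6.114 Y9.886
G1 X5.333 Y8.000
G1 X6.114 Y6.114
G1 X8.000 Y5.333
G1 X9.886 Y6.114
G1 X10.667 Y8.000
; layer 5
G0 Z7.500
G0 X9.333 Y8.000
G1 X8.943 Y8.943
G1 X8.000 Y9.333
G1 X7.057 Y8.943
G1 X6.667 Y8.000
G1 X7.057 Y7.057
G1 X8.000 Y6.667
G1 X8.943 Y7.057
G1 X9.333 Y8.000
M2 ; end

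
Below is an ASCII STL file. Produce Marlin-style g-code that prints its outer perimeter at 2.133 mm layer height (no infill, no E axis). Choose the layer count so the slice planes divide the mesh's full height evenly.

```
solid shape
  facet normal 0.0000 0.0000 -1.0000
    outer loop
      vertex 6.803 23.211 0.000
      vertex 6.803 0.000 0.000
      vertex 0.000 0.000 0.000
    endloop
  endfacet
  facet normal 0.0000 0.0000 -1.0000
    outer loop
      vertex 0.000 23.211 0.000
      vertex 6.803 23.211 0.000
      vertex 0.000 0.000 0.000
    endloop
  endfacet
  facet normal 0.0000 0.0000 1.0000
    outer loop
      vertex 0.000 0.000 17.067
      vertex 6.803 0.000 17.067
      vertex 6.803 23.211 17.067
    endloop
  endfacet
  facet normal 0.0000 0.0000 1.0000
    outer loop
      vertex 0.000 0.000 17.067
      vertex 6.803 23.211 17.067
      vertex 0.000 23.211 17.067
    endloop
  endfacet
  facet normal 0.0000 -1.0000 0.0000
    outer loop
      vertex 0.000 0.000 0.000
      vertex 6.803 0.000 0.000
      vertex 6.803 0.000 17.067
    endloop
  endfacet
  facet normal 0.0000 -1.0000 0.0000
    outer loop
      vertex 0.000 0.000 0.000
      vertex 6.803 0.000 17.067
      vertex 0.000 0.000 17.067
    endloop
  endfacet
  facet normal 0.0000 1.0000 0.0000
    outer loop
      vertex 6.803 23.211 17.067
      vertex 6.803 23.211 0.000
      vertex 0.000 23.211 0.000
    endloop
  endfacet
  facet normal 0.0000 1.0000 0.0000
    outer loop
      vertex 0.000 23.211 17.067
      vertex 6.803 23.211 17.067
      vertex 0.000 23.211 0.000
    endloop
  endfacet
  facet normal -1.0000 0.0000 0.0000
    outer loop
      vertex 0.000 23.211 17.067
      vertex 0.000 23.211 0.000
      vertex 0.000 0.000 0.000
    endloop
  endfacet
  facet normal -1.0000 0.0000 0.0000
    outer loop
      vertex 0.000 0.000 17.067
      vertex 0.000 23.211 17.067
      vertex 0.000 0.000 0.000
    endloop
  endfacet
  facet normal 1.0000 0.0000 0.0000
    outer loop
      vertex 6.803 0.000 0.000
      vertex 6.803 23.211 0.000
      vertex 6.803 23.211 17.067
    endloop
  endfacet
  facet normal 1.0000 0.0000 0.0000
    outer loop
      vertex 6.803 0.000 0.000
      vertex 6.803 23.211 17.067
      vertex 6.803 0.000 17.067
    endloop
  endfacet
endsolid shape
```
; perimeter-only toolpath
G21 ; units = mm
G90 ; absolute positioning
G28 ; home
; layer 1
G0 Z2.133
G0 X0.000 Y0.000
G1 X6.803 Y0.000
G1 X6.803 Y23.211
G1 X0.000 Y23.211
G1 X0.000 Y0.000
; layer 2
G0 Z4.267
G0 X0.000 Y0.000
G1 X6.803 Y0.000
G1 X6.803 Y23.211
G1 X0.000 Y23.211
G1 X0.000 Y0.000
; layer 3
G0 Z6.400
G0 X0.000 Y0.000
G1 X6.803 Y0.000
G1 X6.803 Y23.211
G1 X0.000 Y23.211
G1 X0.000 Y0.000
; layer 4
G0 Z8.534
G0 X0.000 Y0.000
G1 X6.803 Y0.000
G1 X6.803 Y23.211
G1 X0.000 Y23.211
G1 X0.000 Y0.000
; layer 5
G0 Z10.667
G0 X0.000 Y0.000
G1 X6.803 Y0.000
G1 X6.803 Y23.211
G1 X0.000 Y23.211
G1 X0.000 Y0.000
; layer 6
G0 Z12.800
G0 X0.000 Y0.000
G1 X6.803 Y0.000
G1 X6.803 Y23.211
G1 X0.000 Y23.211
G1 X0.000 Y0.000
; layer 7
G0 Z14.934
G0 X0.000 Y0.000
G1 X6.803 Y0.000
G1 X6.803 Y23.211
G1 X0.000 Y23.211
G1 X0.000 Y0.000
; layer 8
G0 Z17.067
G0 X0.000 Y0.000
G1 X6.803 Y0.000
G1 X6.803 Y23.211
G1 X0.000 Y23.211
G1 X0.000 Y0.000
M2 ; end

The solid is a rectangular box, roughly 6.8 × 23.2 mm footprint and 17.1 mm tall. Slicing at Δz = 2.133 mm — 8 equal slices spanning the solid's height, so layer i sits at z = i·h/8 — gives 8 non-empty perimeters. Each is a 4-segment closed polygon; G0 lifts to the layer z and rapids to the start vertex, then G1 traces the edges.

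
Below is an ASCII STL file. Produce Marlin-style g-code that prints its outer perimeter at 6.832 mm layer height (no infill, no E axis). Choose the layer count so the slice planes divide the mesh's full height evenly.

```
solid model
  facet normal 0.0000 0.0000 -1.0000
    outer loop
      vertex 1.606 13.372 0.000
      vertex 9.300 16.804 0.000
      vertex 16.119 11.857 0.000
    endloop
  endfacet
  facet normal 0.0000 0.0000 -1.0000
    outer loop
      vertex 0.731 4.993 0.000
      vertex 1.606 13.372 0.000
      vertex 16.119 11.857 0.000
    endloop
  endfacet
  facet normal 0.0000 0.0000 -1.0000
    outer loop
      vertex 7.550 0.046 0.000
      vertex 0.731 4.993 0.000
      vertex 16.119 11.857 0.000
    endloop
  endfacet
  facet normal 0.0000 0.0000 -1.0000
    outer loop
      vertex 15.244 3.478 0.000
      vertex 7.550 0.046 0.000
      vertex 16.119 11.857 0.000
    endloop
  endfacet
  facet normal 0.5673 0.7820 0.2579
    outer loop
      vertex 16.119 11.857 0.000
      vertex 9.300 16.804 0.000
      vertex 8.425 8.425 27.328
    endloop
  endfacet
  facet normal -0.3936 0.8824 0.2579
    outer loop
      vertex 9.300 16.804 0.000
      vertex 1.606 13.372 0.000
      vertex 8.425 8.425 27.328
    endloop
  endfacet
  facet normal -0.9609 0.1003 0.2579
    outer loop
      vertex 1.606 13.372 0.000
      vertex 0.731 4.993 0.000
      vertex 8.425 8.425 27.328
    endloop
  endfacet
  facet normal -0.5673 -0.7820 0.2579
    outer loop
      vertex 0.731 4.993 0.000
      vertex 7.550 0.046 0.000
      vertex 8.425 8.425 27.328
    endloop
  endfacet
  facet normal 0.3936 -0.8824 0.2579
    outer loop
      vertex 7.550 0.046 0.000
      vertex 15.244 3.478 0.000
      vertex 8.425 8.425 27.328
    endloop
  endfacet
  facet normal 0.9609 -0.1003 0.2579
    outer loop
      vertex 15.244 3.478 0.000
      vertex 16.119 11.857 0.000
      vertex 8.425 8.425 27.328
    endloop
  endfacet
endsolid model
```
; perimeter-only toolpath
G21 ; units = mm
G90 ; absolute positioning
G28 ; home
; layer 1
G0 Z6.832
G0 X14.195 Y10.999
G1 X9.081 Y14.709
G1 X3.311 Y12.135
G1 X2.655 Y5.851
G1 X7.769 Y2.141
G1 X13.539 Y4.715
G1 X14.195 Y10.999
; layer 2
G0 Z13.664
G0 X12.272 Y10.141
G1 X8.863 Y12.614
G1 X5.016 Y10.899
G1 X4.578 Y6.709
G1 X7.988 Y4.236
G1 X11.835 Y5.952
G1 X12.272 Y10.141
; layer 3
G0 Z20.496
G0 X10.349 Y9.283
G1 X8.644 Y10.520
G1 X6.720 Y9.662
G1 X6.502 Y7.567
G1 X8.206 Y6.330
G1 X10.130 Y7.188
G1 X10.349 Y9.283
M2 ; end

The solid is a regular 6-sided pyramid, base circumscribed radius ≈ 8.43 mm, apex at z ≈ 27.3 mm. Slicing at Δz = 6.832 mm — 4 equal slices spanning the solid's height, so layer i sits at z = i·h/4 — gives 3 non-empty perimeters. Each is a 6-segment closed polygon; G0 lifts to the layer z and rapids to the start vertex, then G1 traces the edges. The cross-section shrinks linearly with z (the slice at the apex is degenerate and omitted).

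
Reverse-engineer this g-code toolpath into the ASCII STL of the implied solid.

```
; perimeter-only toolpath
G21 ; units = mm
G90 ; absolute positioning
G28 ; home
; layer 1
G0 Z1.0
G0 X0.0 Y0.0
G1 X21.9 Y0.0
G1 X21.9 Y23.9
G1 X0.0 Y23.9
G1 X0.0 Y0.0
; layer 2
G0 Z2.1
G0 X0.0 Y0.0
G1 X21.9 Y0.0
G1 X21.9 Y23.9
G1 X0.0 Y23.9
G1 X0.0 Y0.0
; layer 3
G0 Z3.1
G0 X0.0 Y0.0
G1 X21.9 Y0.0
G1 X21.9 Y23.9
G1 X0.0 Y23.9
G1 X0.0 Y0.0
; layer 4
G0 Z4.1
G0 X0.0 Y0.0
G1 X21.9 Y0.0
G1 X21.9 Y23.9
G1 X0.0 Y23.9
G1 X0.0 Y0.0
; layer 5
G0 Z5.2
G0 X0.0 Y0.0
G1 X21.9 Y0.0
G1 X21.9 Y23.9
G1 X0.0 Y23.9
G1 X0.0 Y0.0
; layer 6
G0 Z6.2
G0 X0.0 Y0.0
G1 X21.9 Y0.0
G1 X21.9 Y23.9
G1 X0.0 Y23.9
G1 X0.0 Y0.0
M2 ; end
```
solid part
  facet normal 0.0000 0.0000 -1.0000
    outer loop
      vertex 21.9 23.9 0.0
      vertex 21.9 0.0 0.0
      vertex 0.0 0.0 0.0
    endloop
  endfacet
  facet normal 0.0000 0.0000 -1.0000
    outer loop
      vertex 0.0 23.9 0.0
      vertex 21.9 23.9 0.0
      vertex 0.0 0.0 0.0
    endloop
  endfacet
  facet normal 0.0000 0.0000 1.0000
    outer loop
      vertex 0.0 0.0 6.2
      vertex 21.9 0.0 6.2
      vertex 21.9 23.9 6.2
    endloop
  endfacet
  facet normal 0.0000 0.0000 1.0000
    outer loop
      vertex 0.0 0.0 6.2
      vertex 21.9 23.9 6.2
      vertex 0.0 23.9 6.2
    endloop
  endfacet
  facet normal 0.0000 -1.0000 0.0000
    outer loop
      vertex 0.0 0.0 0.0
      vertex 21.9 0.0 0.0
      vertex 21.9 0.0 6.2
    endloop
  endfacet
  facet normal 0.0000 -1.0000 0.0000
    outer loop
      vertex 0.0 0.0 0.0
      vertex 21.9 0.0 6.2
      vertex 0.0 0.0 6.2
    endloop
  endfacet
  facet normal 0.0000 1.0000 0.0000
    outer loop
      vertex 21.9 23.9 6.2
      vertex 21.9 23.9 0.0
      vertex 0.0 23.9 0.0
    endloop
  endfacet
  facet normal 0.0000 1.0000 0.0000
    outer loop
      vertex 0.0 23.9 6.2
      vertex 21.9 23.9 6.2
      vertex 0.0 23.9 0.0
    endloop
  endfacet
  facet normal -1.0000 0.0000 0.0000
    outer loop
      vertex 0.0 23.9 6.2
      vertex 0.0 23.9 0.0
      vertex 0.0 0.0 0.0
    endloop
  endfacet
  facet normal -1.0000 0.0000 0.0000
    outer loop
      vertex 0.0 0.0 6.2
      vertex 0.0 23.9 6.2
      vertex 0.0 0.0 0.0
    endloop
  endfacet
  facet normal 1.0000 0.0000 0.0000
    outer loop
      vertex 21.9 0.0 0.0
      vertex 21.9 23.9 0.0
      vertex 21.9 23.9 6.2
    endloop
  endfacet
  facet normal 1.0000 0.0000 0.0000
    outer loop
      vertex 21.9 0.0 0.0
      vertex 21.9 23.9 6.2
      vertex 21.9 0.0 6.2
    endloop
  endfacet
endsolid part

The G0 Z moves step by Δz≈1.0 mm. Every layer's G1 loop is the same polygon, so the solid is a straight extrusion of it from z=0 to z≈6.2. Closing with flat bottom and top caps and triangulating gives 12 facets — a rectangular box, roughly 21.9 × 23.9 mm footprint and 6.2 mm tall.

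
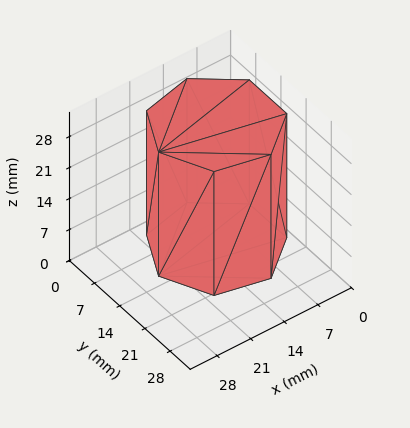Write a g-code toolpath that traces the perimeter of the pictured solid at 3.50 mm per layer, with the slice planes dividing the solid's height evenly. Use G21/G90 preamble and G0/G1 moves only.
Reading the render: the shape is a regular 7-sided prism (a cylinder approximated with 7 flat sides), circumscribed radius ≈ 12 mm, height ≈ 28 mm (dimensions read to the nearest mm from the axis ticks). For the g-code, the solid's height is divided into equal slices at the stated Δz and each level perimeter traced with G1 moves after a G0 lift.

; perimeter-only toolpath
G21 ; units = mm
G90 ; absolute positioning
G28 ; home
; layer 1
G0 Z3.50
G0 X24.00 Y12.00
G1 X19.48 Y21.38
G1 X9.33 Y23.70
G1 X1.19 Y17.21
G1 X1.19 Y6.79
G1 X9.33 Y0.30
G1 X19.48 Y2.62
G1 X24.00 Y12.00
; layer 2
G0 Z7.00
G0 X24.00 Y12.00
G1 X19.48 Y21.38
G1 X9.33 Y23.70
G1 X1.19 Y17.21
G1 X1.19 Y6.79
G1 X9.33 Y0.30
G1 X19.48 Y2.62
G1 X24.00 Y12.00
; layer 3
G0 Z10.50
G0 X24.00 Y12.00
G1 X19.48 Y21.38
G1 X9.33 Y23.70
G1 X1.19 Y17.21
G1 X1.19 Y6.79
G1 X9.33 Y0.30
G1 X19.48 Y2.62
G1 X24.00 Y12.00
; layer 4
G0 Z14.00
G0 X24.00 Y12.00
G1 X19.48 Y21.38
G1 X9.33 Y23.70
G1 X1.19 Y17.21
G1 X1.19 Y6.79
G1 X9.33 Y0.30
G1 X19.48 Y2.62
G1 X24.00 Y12.00
; layer 5
G0 Z17.50
G0 X24.00 Y12.00
G1 X19.48 Y21.38
G1 X9.33 Y23.70
G1 X1.19 Y17.21
G1 X1.19 Y6.79
G1 X9.33 Y0.30
G1 X19.48 Y2.62
G1 X24.00 Y12.00
; layer 6
G0 Z21.00
G0 X24.00 Y12.00
G1 X19.48 Y21.38
G1 X9.33 Y23.70
G1 X1.19 Y17.21
G1 X1.19 Y6.79
G1 X9.33 Y0.30
G1 X19.48 Y2.62
G1 X24.00 Y12.00
; layer 7
G0 Z24.50
G0 X24.00 Y12.00
G1 X19.48 Y21.38
G1 X9.33 Y23.70
G1 X1.19 Y17.21
G1 X1.19 Y6.79
G1 X9.33 Y0.30
G1 X19.48 Y2.62
G1 X24.00 Y12.00
; layer 8
G0 Z28.00
G0 X24.00 Y12.00
G1 X19.48 Y21.38
G1 X9.33 Y23.70
G1 X1.19 Y17.21
G1 X1.19 Y6.79
G1 X9.33 Y0.30
G1 X19.48 Y2.62
G1 X24.00 Y12.00
M2 ; end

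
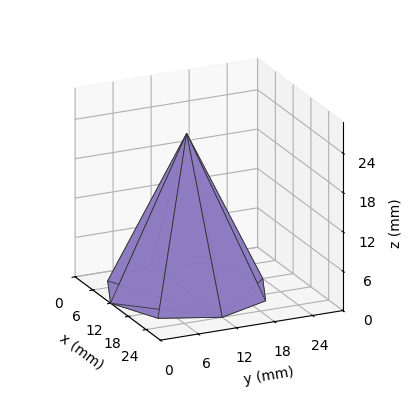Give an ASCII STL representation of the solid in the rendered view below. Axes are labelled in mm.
Reading the render: the shape is a regular 8-sided pyramid, base circumscribed radius ≈ 12 mm, apex at z ≈ 24 mm (dimensions read to the nearest mm from the axis ticks). For the STL, each face is triangulated and given an outward normal.

solid part
  facet normal 0.0000 0.0000 -1.0000
    outer loop
      vertex 12.00 24.00 0.00
      vertex 20.49 20.49 0.00
      vertex 24.00 12.00 0.00
    endloop
  endfacet
  facet normal 0.0000 0.0000 -1.0000
    outer loop
      vertex 3.51 20.49 0.00
      vertex 12.00 24.00 0.00
      vertex 24.00 12.00 0.00
    endloop
  endfacet
  facet normal 0.0000 0.0000 -1.0000
    outer loop
      vertex 0.00 12.00 0.00
      vertex 3.51 20.49 0.00
      vertex 24.00 12.00 0.00
    endloop
  endfacet
  facet normal 0.0000 0.0000 -1.0000
    outer loop
      vertex 3.51 3.51 0.00
      vertex 0.00 12.00 0.00
      vertex 24.00 12.00 0.00
    endloop
  endfacet
  facet normal 0.0000 0.0000 -1.0000
    outer loop
      vertex 12.00 0.00 0.00
      vertex 3.51 3.51 0.00
      vertex 24.00 12.00 0.00
    endloop
  endfacet
  facet normal 0.0000 0.0000 -1.0000
    outer loop
      vertex 20.49 3.51 0.00
      vertex 12.00 0.00 0.00
      vertex 24.00 12.00 0.00
    endloop
  endfacet
  facet normal 0.8389 0.3468 0.4195
    outer loop
      vertex 24.00 12.00 0.00
      vertex 20.49 20.49 0.00
      vertex 12.00 12.00 24.00
    endloop
  endfacet
  facet normal 0.3468 0.8389 0.4195
    outer loop
      vertex 20.49 20.49 0.00
      vertex 12.00 24.00 0.00
      vertex 12.00 12.00 24.00
    endloop
  endfacet
  facet normal -0.3468 0.8389 0.4195
    outer loop
      vertex 12.00 24.00 0.00
      vertex 3.51 20.49 0.00
      vertex 12.00 12.00 24.00
    endloop
  endfacet
  facet normal -0.8389 0.3468 0.4195
    outer loop
      vertex 3.51 20.49 0.00
      vertex 0.00 12.00 0.00
      vertex 12.00 12.00 24.00
    endloop
  endfacet
  facet normal -0.8389 -0.3468 0.4195
    outer loop
      vertex 0.00 12.00 0.00
      vertex 3.51 3.51 0.00
      vertex 12.00 12.00 24.00
    endloop
  endfacet
  facet normal -0.3468 -0.8389 0.4195
    outer loop
      vertex 3.51 3.51 0.00
      vertex 12.00 0.00 0.00
      vertex 12.00 12.00 24.00
    endloop
  endfacet
  facet normal 0.3468 -0.8389 0.4195
    outer loop
      vertex 12.00 0.00 0.00
      vertex 20.49 3.51 0.00
      vertex 12.00 12.00 24.00
    endloop
  endfacet
  facet normal 0.8389 -0.3468 0.4195
    outer loop
      vertex 20.49 3.51 0.00
      vertex 24.00 12.00 0.00
      vertex 12.00 12.00 24.00
    endloop
  endfacet
endsolid part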